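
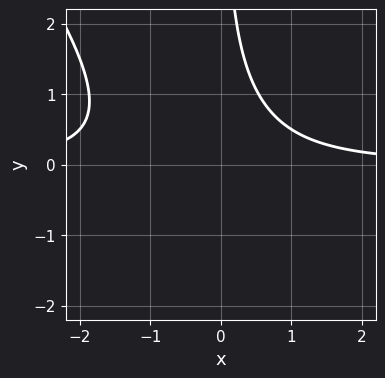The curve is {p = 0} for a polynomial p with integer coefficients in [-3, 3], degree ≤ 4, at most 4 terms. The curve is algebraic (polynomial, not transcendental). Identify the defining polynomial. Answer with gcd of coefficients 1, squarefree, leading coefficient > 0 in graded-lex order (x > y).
3*x^2*y + 2*x*y^2 + 2*x*y - 3

(a) The degree is 3 — no degree-2 curve has this shape.
(b) Reading off the gridlines: the curve avoids every integer x-axis point in the box; no y-intercept at any integer in the box.
(c) The integer polynomial consistent with all of this is the stated p.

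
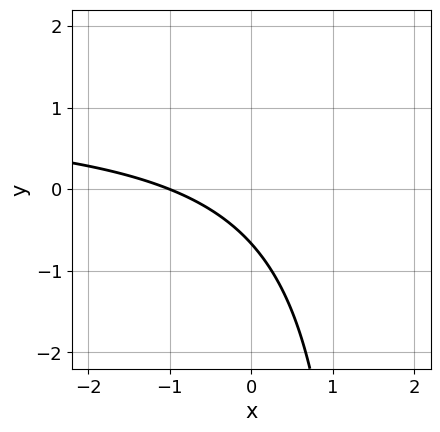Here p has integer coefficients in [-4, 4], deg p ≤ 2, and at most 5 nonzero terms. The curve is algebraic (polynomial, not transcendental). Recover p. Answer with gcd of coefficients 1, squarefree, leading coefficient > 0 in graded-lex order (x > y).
1. The degree is 2 — a generic line meets the curve in up to 2 points.
2. Observable constraints: it meets the x-axis at x = -1 (among the integer gridlines).
3. The integer polynomial consistent with all of this is the stated p.

2*x*y - 2*x - 3*y - 2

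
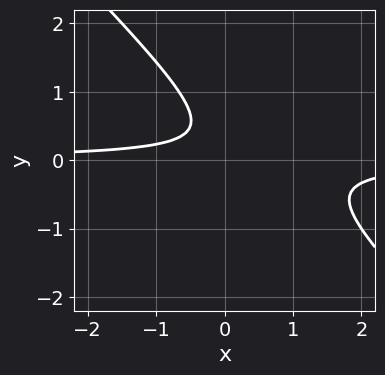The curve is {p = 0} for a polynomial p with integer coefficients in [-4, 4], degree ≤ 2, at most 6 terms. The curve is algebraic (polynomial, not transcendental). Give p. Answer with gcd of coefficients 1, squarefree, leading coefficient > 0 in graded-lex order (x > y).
3*x*y + 3*y^2 - 2*y + 1

1. deg p = 2. A generic line meets the curve in up to 2 points.
2. From the axis intercepts and sections: no x-intercept at any integer in the box; no y-intercept at any integer in the box.
3. Fitting integer coefficients to these (and the overall shape) gives p.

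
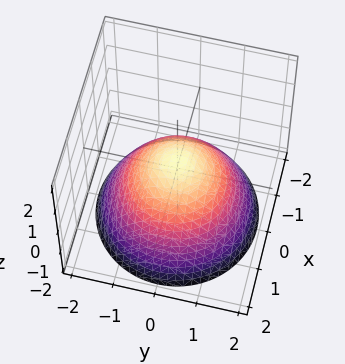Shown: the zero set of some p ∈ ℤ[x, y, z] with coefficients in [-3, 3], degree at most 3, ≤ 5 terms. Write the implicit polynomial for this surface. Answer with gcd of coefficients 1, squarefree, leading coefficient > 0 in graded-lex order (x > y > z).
First, the degree is 2 — no degree-1 surface has this shape.
Then, by symmetry, the z-axis is an axis of rotation, so x and y enter only as x² + y².
Then, observable constraints: a circular section at z = 0 has radius between 0 and 1.
Finally, these observations pin down the coefficients.

2*x^2 + 2*y^2 + 3*z - 1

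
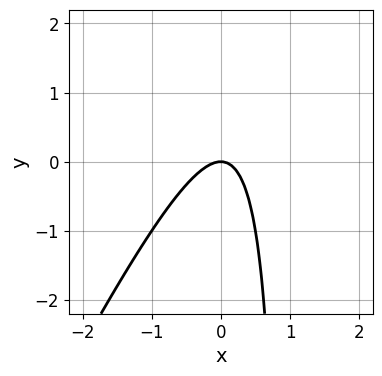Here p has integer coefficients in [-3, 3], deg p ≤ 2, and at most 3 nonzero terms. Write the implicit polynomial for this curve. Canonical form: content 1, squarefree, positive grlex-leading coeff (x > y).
2*x^2 - x*y + y

1. The degree is 2 — no degree-1 curve has this shape.
2. Observable constraints: one y-axis crossing is at y = 0; one x-axis crossing is at x = 0.
3. Together with the visible shape, these determine p as stated.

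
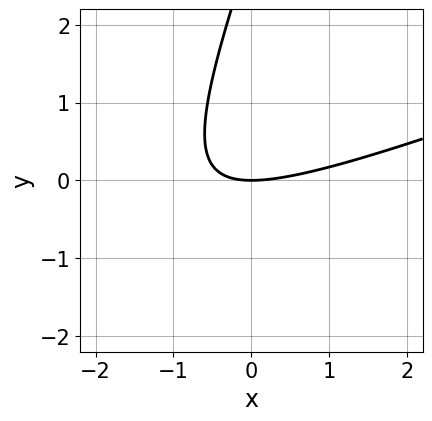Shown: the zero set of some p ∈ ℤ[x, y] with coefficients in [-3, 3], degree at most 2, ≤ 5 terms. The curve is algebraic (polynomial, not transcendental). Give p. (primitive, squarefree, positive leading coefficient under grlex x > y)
x^2 - 3*x*y + y^2 - 3*y

Degree: the shape is more complex than any degree-1 curve, so deg p = 2.
Reading off the gridlines: it meets the x-axis at x = 0 (among the integer gridlines); it meets the y-axis at y = 0 (among the integer gridlines).
The integer polynomial consistent with all of this is the stated p.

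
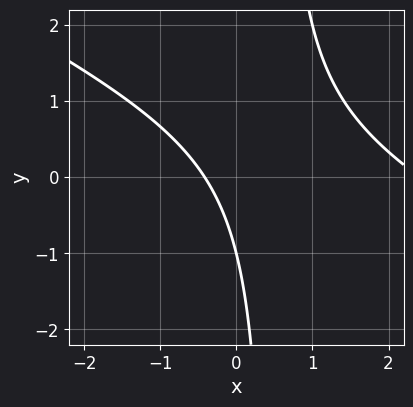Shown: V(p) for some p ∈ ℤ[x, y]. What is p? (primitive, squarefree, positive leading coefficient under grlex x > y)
x^2 + 2*x*y - 2*x - y - 1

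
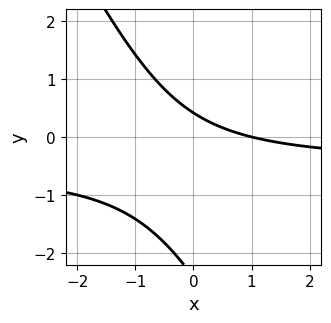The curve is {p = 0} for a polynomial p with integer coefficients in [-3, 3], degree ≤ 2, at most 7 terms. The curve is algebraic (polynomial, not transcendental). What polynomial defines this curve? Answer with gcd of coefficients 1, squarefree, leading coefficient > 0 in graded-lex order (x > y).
1. deg p = 2. No degree-1 curve has this shape.
2. Reading off the gridlines: one x-axis crossing is at x = 1.
3. These observations pin down the coefficients.

2*x*y + y^2 + x + 2*y - 1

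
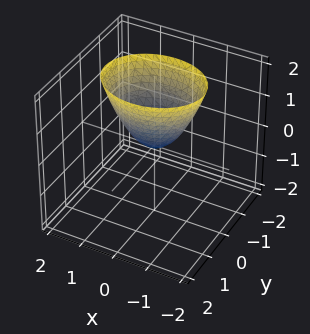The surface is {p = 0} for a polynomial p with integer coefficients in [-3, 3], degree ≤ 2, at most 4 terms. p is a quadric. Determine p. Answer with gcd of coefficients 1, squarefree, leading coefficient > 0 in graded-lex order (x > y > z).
Degree: a single bowl opening along one axis; a quadric, so deg p = 2.
Symmetries: it's symmetric under x → −x, forcing even powers of x; mirror symmetry y ↦ −y ⇒ only even powers of y.
Against the integer gridlines: it meets the z-axis at z = 0 (among the integer gridlines); one x-axis crossing is at x = 0.
Solving for integer coefficients yields p as stated.

2*x^2 + 3*y^2 - 2*z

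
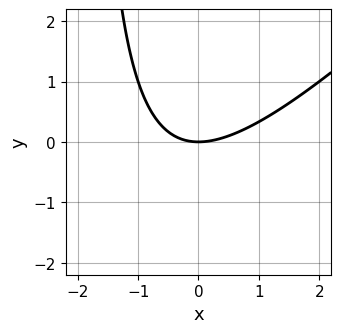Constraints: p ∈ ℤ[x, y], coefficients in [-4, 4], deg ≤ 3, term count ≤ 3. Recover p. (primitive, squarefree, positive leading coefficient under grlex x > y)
x^2 - x*y - 2*y

(a) The degree is 2 — the shape is more complex than any degree-1 curve.
(b) From the axis intercepts and sections: one x-axis crossing is at x = 0; one y-axis crossing is at y = 0.
(c) Putting this together gives p.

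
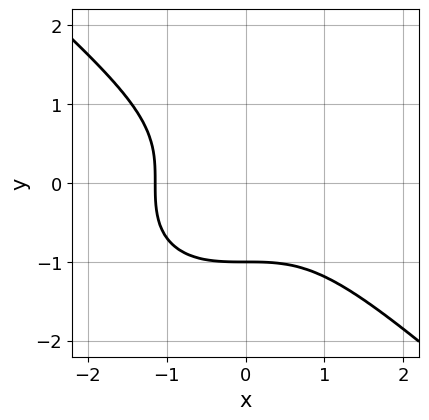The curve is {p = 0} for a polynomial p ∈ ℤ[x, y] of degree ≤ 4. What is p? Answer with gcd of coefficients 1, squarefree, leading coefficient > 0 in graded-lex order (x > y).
2*x^3 + 3*y^3 + 3

1. The degree is 3 — no degree-2 curve has this shape.
2. Checking where it meets the axes: it crosses the y-axis at the gridline y = -1.
3. Putting this together gives p.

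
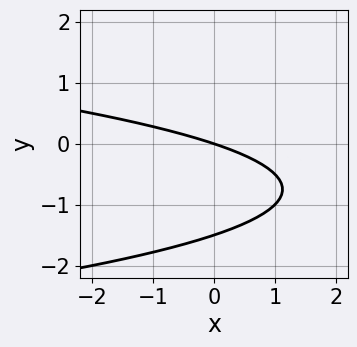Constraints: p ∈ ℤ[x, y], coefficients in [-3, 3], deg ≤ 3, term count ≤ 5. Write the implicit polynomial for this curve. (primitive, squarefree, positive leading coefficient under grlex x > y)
First, degree: a generic line meets the curve in up to 2 points, so deg p = 2.
Next, from the axis intercepts and sections: it crosses the x-axis at the gridline x = 0; it meets the y-axis at y = 0 (among the integer gridlines).
Finally, putting this together gives p.

2*y^2 + x + 3*y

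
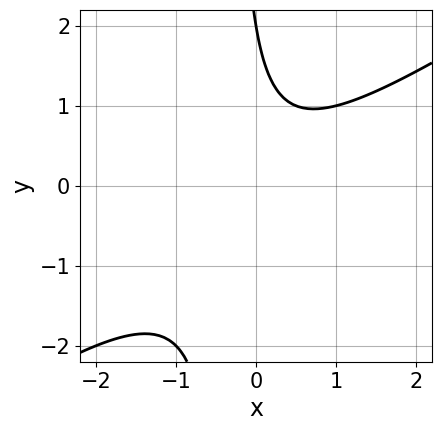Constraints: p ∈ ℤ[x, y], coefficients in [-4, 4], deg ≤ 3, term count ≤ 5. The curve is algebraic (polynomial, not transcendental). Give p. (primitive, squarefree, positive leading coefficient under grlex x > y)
2*x^2 - 3*x*y - y + 2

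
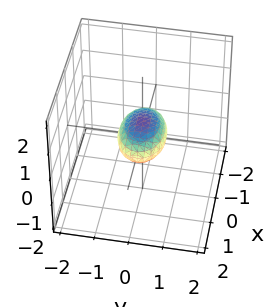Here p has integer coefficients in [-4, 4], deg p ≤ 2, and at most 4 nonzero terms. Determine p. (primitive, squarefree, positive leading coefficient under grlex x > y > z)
1. The degree is 2 — bounded and convex; a quadric.
2. Symmetries: it's symmetric under y → −y, forcing even powers of y; the z ↦ −z reflection is a symmetry, so z appears only in even powers; mirror symmetry x ↦ −x ⇒ only even powers of x.
3. From the axis intercepts and sections: the x-axis gridline crossings are at x ∈ {-1, 1}.
4. Fitting integer coefficients to these (and the overall shape) gives p.

x^2 + 2*y^2 + 3*z^2 - 1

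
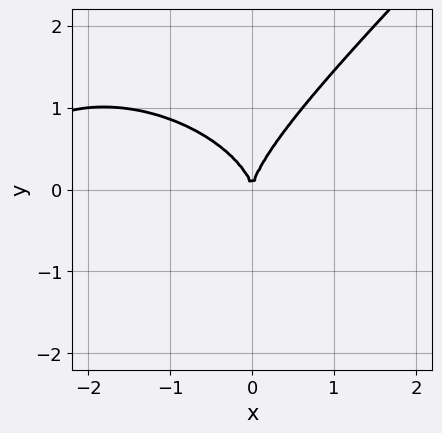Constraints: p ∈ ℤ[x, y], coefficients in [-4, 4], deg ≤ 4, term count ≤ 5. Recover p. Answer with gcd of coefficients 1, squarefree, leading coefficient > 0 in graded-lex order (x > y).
x^3 + x*y^2 - 2*y^3 + 3*x^2

1. Degree: the shape is more complex than any degree-2 curve, so deg p = 3.
2. Observable constraints: it meets the x-axis at x = 0 (among the integer gridlines); it meets the y-axis at y = 0 (among the integer gridlines).
3. Assembling these constraints gives the stated polynomial.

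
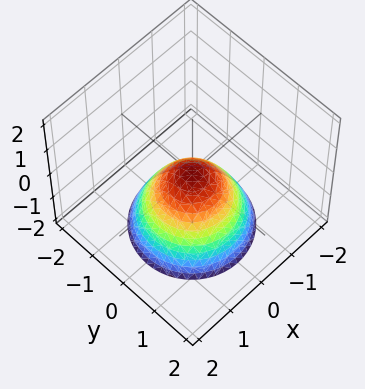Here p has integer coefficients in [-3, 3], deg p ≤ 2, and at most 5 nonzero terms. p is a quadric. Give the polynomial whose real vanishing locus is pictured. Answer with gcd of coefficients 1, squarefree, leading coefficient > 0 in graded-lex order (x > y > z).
x^2 + y^2 + z

The degree is 2 — a paraboloid; a quadric.
By symmetry, the z-axis is an axis of rotation, so x and y enter only as x² + y².
Reading off the gridlines: one y-axis crossing is at y = 0; a circular section at z = -2 has radius between 1 and 2.
Solving for integer coefficients yields p as stated.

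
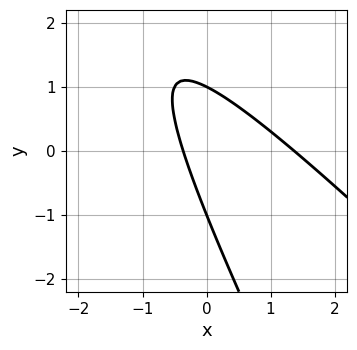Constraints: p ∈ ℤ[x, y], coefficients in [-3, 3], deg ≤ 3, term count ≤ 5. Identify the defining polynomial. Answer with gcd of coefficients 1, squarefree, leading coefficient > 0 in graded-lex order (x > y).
2*x^2 + 3*x*y + y^2 - 2*x - 1

deg p = 2. No degree-1 curve has this shape.
Against the integer gridlines: the y-axis gridline crossings are at y ∈ {-1, 1}.
Together with the visible shape, these determine p as stated.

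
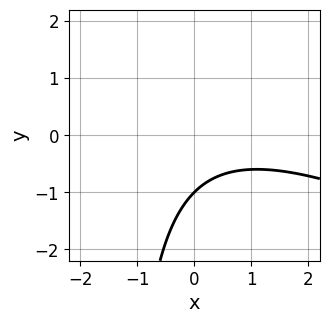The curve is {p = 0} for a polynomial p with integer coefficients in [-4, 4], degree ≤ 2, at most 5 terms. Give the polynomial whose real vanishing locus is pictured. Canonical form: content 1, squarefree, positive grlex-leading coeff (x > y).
x^2 + 2*x*y - x + 3*y + 3

Degree: no degree-1 curve has this shape, so deg p = 2.
From the axis intercepts and sections: it crosses the y-axis at the gridline y = -1; the curve avoids every integer x-axis point in the box.
Assembling these constraints gives the stated polynomial.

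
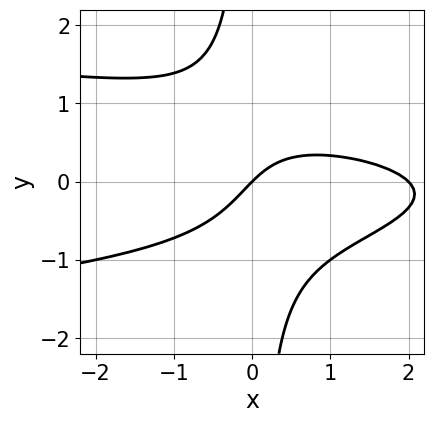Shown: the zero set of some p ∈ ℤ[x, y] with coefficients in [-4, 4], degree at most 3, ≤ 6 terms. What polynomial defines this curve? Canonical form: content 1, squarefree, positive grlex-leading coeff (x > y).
3*x*y^2 + x^2 - 2*x + 2*y

(a) The degree is 3 — the shape is more complex than any degree-2 curve.
(b) From the visible intercepts: one y-axis crossing is at y = 0; among the integer gridlines, it crosses the x-axis at x ∈ {0, 2}.
(c) Fitting integer coefficients to these (and the overall shape) gives p.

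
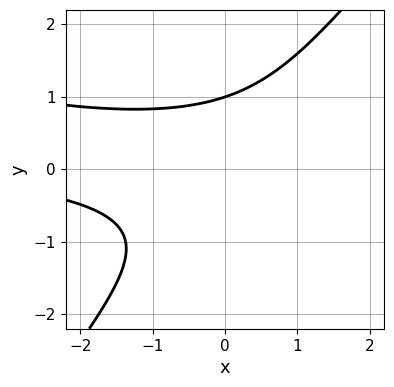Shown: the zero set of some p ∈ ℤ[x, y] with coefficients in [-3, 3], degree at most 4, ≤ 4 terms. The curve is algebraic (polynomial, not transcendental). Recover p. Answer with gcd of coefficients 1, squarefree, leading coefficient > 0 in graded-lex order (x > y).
x^2*y + 3*x*y^2 - 3*y^3 + 3

First, deg p = 3. The shape is more complex than any degree-2 curve.
Then, from the visible intercepts: it crosses the y-axis at the gridline y = 1; it misses every integer gridline on the x-axis.
Finally, these observations pin down the coefficients.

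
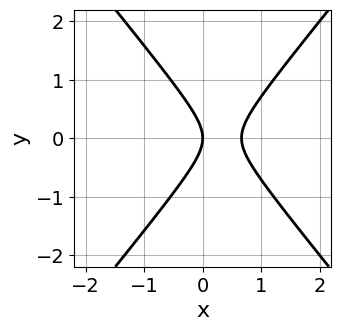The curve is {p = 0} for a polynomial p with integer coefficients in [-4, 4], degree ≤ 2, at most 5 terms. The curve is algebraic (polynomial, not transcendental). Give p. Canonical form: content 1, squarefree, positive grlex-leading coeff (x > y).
3*x^2 - 2*y^2 - 2*x

1. deg p = 2. The shape is more complex than any degree-1 curve.
2. Symmetries: it's symmetric under y → −y, forcing even powers of y.
3. Reading off the gridlines: it meets the x-axis at x = 0 (among the integer gridlines); it meets the y-axis at y = 0 (among the integer gridlines).
4. Fitting integer coefficients to these (and the overall shape) gives p.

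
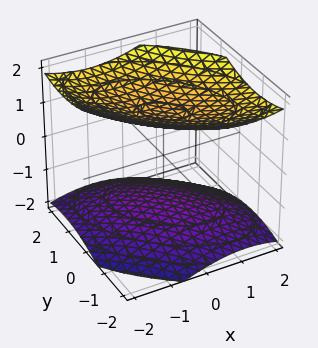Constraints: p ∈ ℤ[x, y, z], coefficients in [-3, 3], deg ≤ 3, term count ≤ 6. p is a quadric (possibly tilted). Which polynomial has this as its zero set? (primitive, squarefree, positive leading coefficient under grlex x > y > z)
x^2 + x*y + y^2 - 2*z^2 + 3

(a) There are 2 components.
(b) deg p = 2.
(c) From the axis intercepts and sections: the surface avoids every integer y-axis point in the box; it misses every integer gridline on the x-axis.
(d) These observations pin down the coefficients.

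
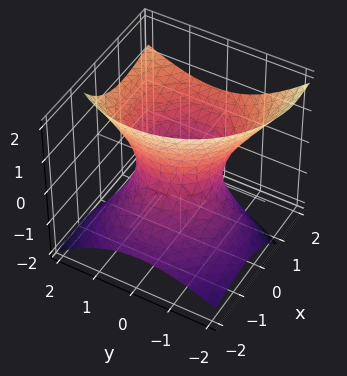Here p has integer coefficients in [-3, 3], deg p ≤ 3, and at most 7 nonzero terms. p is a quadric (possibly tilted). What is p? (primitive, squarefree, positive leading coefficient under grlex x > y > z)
First, deg p = 2. No degree-1 surface has this shape.
Next, from the visible intercepts: it misses every integer gridline on the z-axis; among the integer gridlines, it crosses the y-axis at y ∈ {-1, 1}.
Finally, fitting integer coefficients to these (and the overall shape) gives p. Check: (-1, 0, 0) on the x-axis lies on the surface, and p(-1, 0, 0) = 0. ✓

2*x^2 - 3*x*z + 2*y^2 - y*z - 2*z^2 - 2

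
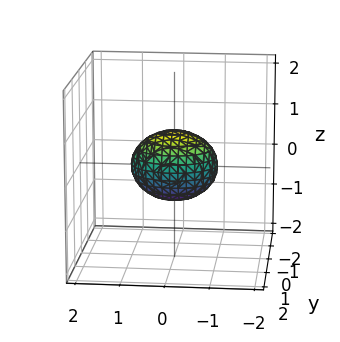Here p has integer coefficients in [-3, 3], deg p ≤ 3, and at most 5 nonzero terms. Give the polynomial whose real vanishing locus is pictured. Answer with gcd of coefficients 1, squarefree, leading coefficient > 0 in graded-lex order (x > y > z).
2*x^2 + 3*y^2 + 3*z^2 - 2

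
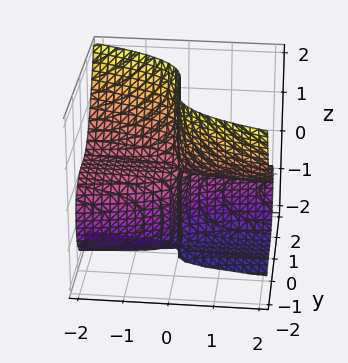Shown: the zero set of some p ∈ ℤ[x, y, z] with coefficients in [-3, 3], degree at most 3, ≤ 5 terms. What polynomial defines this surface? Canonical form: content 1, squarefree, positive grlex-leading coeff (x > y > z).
deg p = 3. A generic line meets the surface in up to 3 points.
Reading off the gridlines: it meets the y-axis at y = 0 (among the integer gridlines); the visible x-axis segment lies entirely on the surface; the visible z-axis segment lies entirely on the surface.
Putting this together gives p.

x*z^2 + 2*y^3 + 2*x*z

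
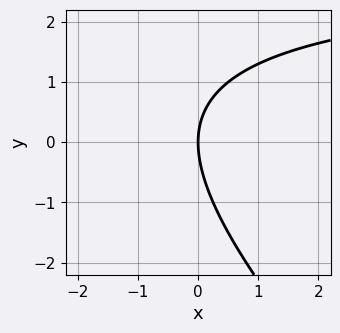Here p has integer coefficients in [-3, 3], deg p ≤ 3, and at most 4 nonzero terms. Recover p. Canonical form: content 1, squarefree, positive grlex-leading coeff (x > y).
x*y + y^2 - 3*x

First, degree: a generic line meets the curve in up to 2 points, so deg p = 2.
Then, from the axis intercepts and sections: it crosses the y-axis at the gridline y = 0; one x-axis crossing is at x = 0.
Finally, putting this together gives p.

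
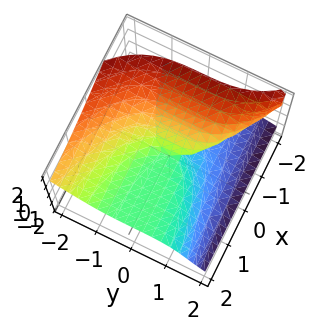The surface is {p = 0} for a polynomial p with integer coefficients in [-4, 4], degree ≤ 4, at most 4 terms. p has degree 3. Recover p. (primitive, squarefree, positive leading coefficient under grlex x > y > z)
2*x*z^2 + y^3 + 3*z^3 + 3*x*z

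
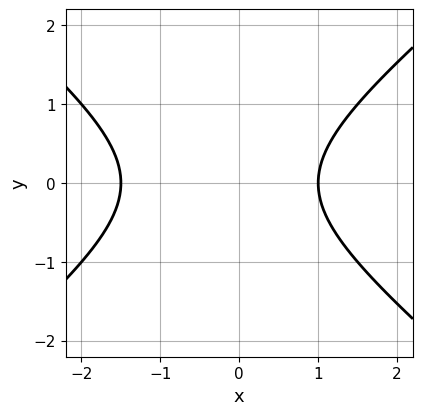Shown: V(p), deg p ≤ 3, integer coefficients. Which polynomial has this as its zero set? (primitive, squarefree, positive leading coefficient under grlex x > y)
2*x^2 - 3*y^2 + x - 3

1. Degree: the shape is more complex than any degree-1 curve, so deg p = 2.
2. Symmetries: mirror symmetry y ↦ −y ⇒ only even powers of y.
3. Against the integer gridlines: it meets the x-axis at x = 1 (among the integer gridlines); no y-intercept at any integer in the box.
4. Together with the visible shape, these determine p as stated.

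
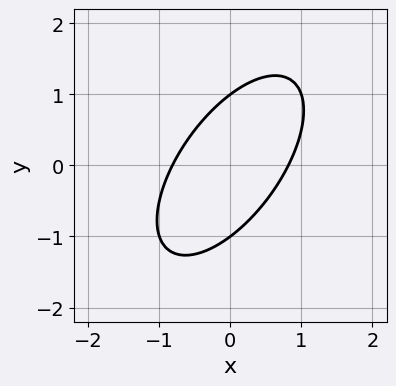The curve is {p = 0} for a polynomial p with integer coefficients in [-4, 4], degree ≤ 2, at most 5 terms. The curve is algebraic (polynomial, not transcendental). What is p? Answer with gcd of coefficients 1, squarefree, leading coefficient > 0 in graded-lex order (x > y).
3*x^2 - 3*x*y + 2*y^2 - 2

The degree is 2 — no degree-1 curve has this shape.
From the axis intercepts and sections: among the integer gridlines, it crosses the y-axis at y ∈ {-1, 1}.
Solving for integer coefficients yields p as stated.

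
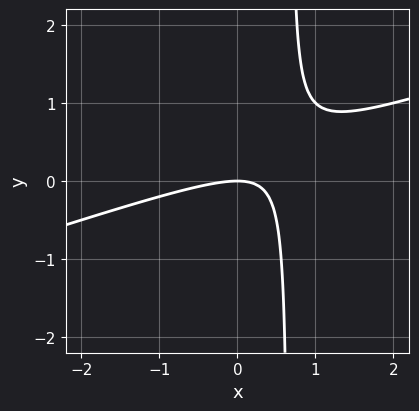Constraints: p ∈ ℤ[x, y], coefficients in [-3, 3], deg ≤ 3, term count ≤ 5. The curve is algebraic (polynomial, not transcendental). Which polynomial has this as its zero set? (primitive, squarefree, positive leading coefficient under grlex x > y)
(a) deg p = 2. A generic line meets the curve in up to 2 points.
(b) Checking where it meets the axes: it crosses the x-axis at the gridline x = 0; one y-axis crossing is at y = 0.
(c) Matching integer coefficients to the picture gives p.

x^2 - 3*x*y + 2*y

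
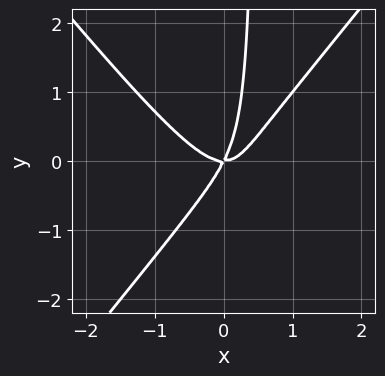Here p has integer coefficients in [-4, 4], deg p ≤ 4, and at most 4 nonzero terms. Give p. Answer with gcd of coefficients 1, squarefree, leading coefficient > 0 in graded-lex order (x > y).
3*x^3 - 2*x*y^2 - 2*x*y + y^2

1. Degree: a generic line meets the curve in up to 3 points, so deg p = 3.
2. From the visible intercepts: one x-axis crossing is at x = 0; it crosses the y-axis at the gridline y = 0.
3. The integer polynomial consistent with all of this is the stated p.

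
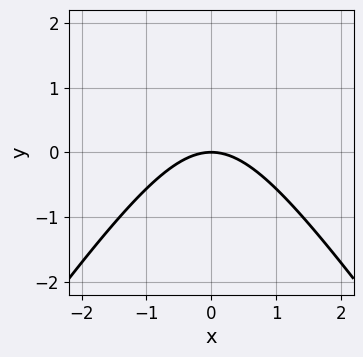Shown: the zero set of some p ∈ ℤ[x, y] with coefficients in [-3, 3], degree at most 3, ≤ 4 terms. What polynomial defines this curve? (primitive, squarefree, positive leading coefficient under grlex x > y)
2*x^2 - y^2 + 3*y

(a) The degree is 2 — no degree-1 curve has this shape.
(b) Symmetries: mirror symmetry x ↦ −x ⇒ only even powers of x.
(c) Observable constraints: it meets the x-axis at x = 0 (among the integer gridlines); one y-axis crossing is at y = 0.
(d) The integer polynomial consistent with all of this is the stated p.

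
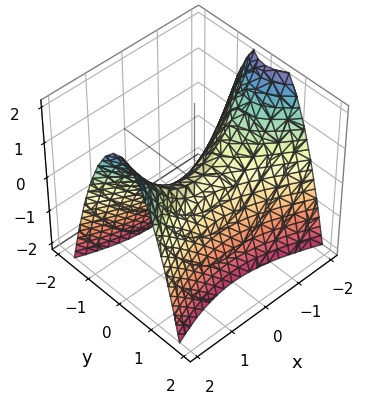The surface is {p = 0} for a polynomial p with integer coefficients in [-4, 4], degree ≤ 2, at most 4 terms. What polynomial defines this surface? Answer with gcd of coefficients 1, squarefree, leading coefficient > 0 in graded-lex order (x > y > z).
The degree is 2 — a hyperbolic paraboloid; a quadric.
Symmetries: the x ↦ −x reflection is a symmetry, so x appears only in even powers; it's symmetric under y → −y, forcing even powers of y.
Checking where it meets the axes: one x-axis crossing is at x = 0; it crosses the y-axis at the gridline y = 0; it crosses the z-axis at the gridline z = 0.
Matching integer coefficients to the picture gives p.

x^2 - 3*y^2 - 2*z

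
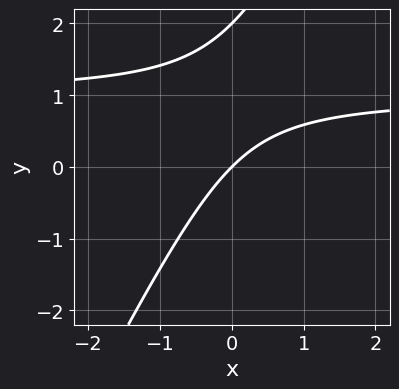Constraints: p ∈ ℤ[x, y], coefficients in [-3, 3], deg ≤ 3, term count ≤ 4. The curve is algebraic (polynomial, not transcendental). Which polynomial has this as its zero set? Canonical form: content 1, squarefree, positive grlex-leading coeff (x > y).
(a) deg p = 2. A generic line meets the curve in up to 2 points.
(b) From the visible intercepts: it meets the x-axis at x = 0 (among the integer gridlines); the y-axis gridline crossings are at y ∈ {0, 2}.
(c) Assembling these constraints gives the stated polynomial.

2*x*y - y^2 - 2*x + 2*y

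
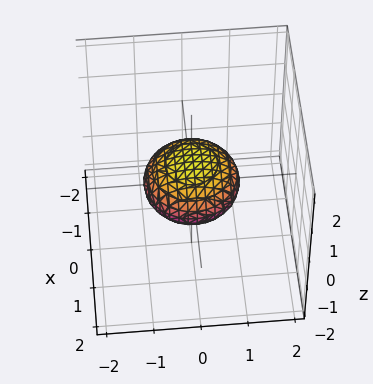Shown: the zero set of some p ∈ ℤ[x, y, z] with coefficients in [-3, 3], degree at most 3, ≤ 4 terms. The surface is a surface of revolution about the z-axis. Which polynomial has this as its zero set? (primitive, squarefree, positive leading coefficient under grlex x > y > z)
(a) deg p = 2. The shape is more complex than any degree-1 surface.
(b) Symmetry: the z-axis is an axis of rotation, so x and y enter only as x² + y².
(c) Reading off the gridlines: the y-axis gridline crossings are at y ∈ {-1, 1}; a circular section at z = 0 has radius exactly 1; among the integer gridlines, it crosses the x-axis at x ∈ {-1, 1}.
(d) Solving for integer coefficients yields p as stated.

x^2 + y^2 + 2*z^2 - 1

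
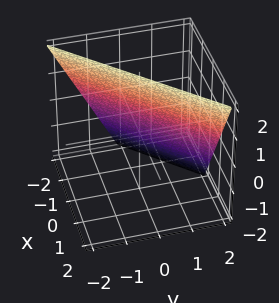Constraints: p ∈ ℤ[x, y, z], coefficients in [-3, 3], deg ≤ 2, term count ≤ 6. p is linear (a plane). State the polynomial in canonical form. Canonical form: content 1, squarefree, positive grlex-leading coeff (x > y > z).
2*x - 2*y - z + 2

1. deg p = 1. The surface is flat (a plane).
2. Checking where it meets the axes: it crosses the y-axis at the gridline y = 1; it meets the x-axis at x = -1 (among the integer gridlines).
3. Matching integer coefficients to the picture gives p. Check: (0, 0, 2) on the z-axis lies on the surface, and p(0, 0, 2) = 0. ✓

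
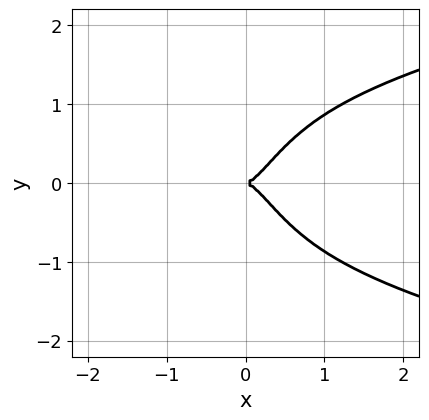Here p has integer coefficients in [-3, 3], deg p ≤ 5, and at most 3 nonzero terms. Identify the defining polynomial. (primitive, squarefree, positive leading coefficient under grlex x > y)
3*x^2*y^2 - 3*x^3 + y^2

The degree is 4 — a generic line meets the curve in up to 4 points.
Symmetries: mirror symmetry y ↦ −y ⇒ only even powers of y.
From the axis intercepts and sections: it crosses the x-axis at the gridline x = 0; it meets the y-axis at y = 0 (among the integer gridlines).
Matching integer coefficients to the picture gives p.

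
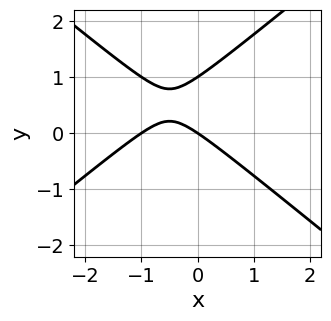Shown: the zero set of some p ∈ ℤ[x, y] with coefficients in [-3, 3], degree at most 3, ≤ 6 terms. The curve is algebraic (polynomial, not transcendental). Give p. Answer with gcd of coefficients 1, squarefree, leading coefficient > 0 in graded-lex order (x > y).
2*x^2 - 3*y^2 + 2*x + 3*y

The degree is 2 — the shape is more complex than any degree-1 curve.
Observable constraints: among the integer gridlines, it crosses the y-axis at y ∈ {0, 1}; among the integer gridlines, it crosses the x-axis at x ∈ {-1, 0}.
Together with the visible shape, these determine p as stated.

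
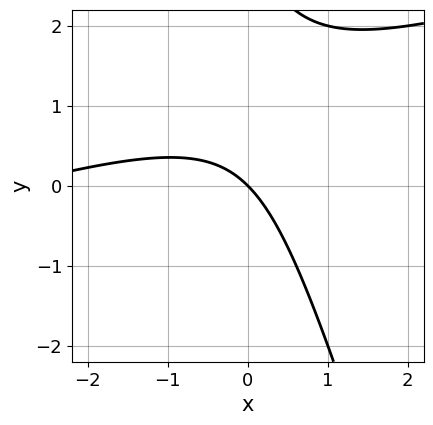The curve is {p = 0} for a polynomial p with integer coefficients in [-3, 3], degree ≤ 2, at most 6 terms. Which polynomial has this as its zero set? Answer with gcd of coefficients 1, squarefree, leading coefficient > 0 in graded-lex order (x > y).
x^2 - 3*x*y - y^2 + 3*x + 3*y

(a) Degree: the shape is more complex than any degree-1 curve, so deg p = 2.
(b) Reading off the gridlines: it meets the y-axis at y = 0 (among the integer gridlines); it meets the x-axis at x = 0 (among the integer gridlines).
(c) The integer polynomial consistent with all of this is the stated p.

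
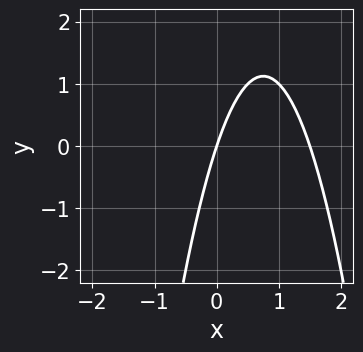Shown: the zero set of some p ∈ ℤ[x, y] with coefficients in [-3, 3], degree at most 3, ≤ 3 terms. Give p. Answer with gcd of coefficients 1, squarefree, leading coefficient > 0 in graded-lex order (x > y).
2*x^2 - 3*x + y

(a) The degree is 2 — a generic line meets the curve in up to 2 points.
(b) Checking where it meets the axes: it crosses the x-axis at the gridline x = 0; it meets the y-axis at y = 0 (among the integer gridlines).
(c) Fitting integer coefficients to these (and the overall shape) gives p.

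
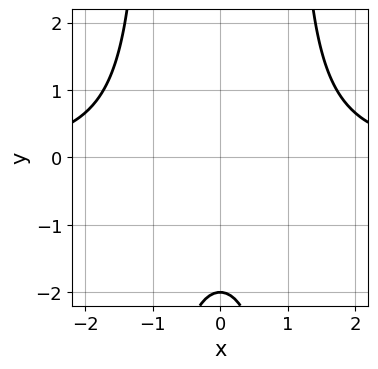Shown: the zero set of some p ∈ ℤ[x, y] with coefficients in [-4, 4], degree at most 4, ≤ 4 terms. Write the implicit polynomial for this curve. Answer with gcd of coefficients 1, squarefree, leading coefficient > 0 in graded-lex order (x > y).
x^2*y - y - 2

The degree is 3 — no degree-2 curve has this shape.
Symmetries: mirror symmetry x ↦ −x ⇒ only even powers of x.
Against the integer gridlines: it misses every integer gridline on the x-axis; it meets the y-axis at y = -2 (among the integer gridlines).
Fitting integer coefficients to these (and the overall shape) gives p.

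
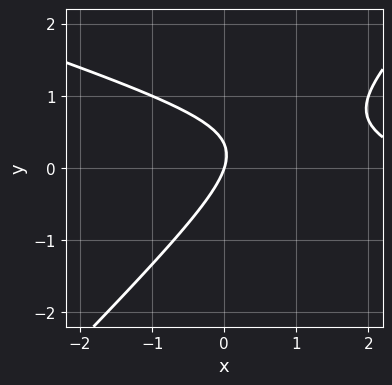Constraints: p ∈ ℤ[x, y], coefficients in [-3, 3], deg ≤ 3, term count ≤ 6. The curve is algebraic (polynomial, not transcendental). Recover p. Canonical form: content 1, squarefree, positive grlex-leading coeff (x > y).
The degree is 2 — the shape is more complex than any degree-1 curve.
Checking where it meets the axes: one x-axis crossing is at x = 0; it meets the y-axis at y = 0 (among the integer gridlines).
Assembling these constraints gives the stated polynomial.

x^2 + 2*x*y - 3*y^2 - 3*x + y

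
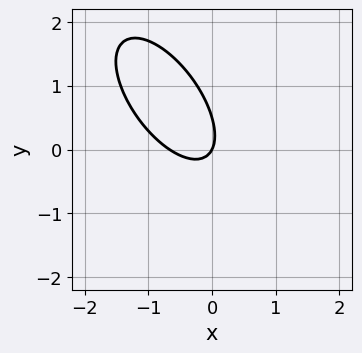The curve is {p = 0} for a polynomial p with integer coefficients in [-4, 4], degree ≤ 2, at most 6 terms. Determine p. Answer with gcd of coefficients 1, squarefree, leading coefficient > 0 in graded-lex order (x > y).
3*x^2 + 3*x*y + 2*y^2 + 2*x - y

deg p = 2.
From the visible intercepts: it crosses the y-axis at the gridline y = 0; it crosses the x-axis at the gridline x = 0.
Together with the visible shape, these determine p as stated.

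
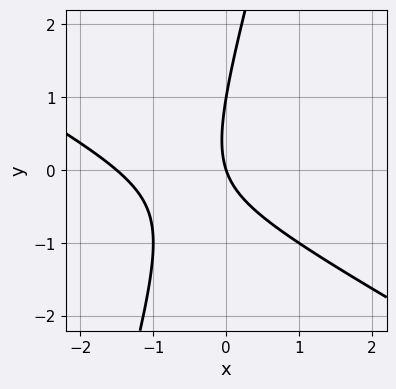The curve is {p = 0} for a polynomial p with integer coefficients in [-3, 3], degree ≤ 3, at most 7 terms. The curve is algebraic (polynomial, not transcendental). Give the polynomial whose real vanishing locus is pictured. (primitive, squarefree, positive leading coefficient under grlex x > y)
2*x^2 + 3*x*y - y^2 + 3*x + y

First, deg p = 2. A generic line meets the curve in up to 2 points.
Then, reading off the gridlines: among the integer gridlines, it crosses the y-axis at y ∈ {0, 1}; one x-axis crossing is at x = 0.
Finally, the integer polynomial consistent with all of this is the stated p.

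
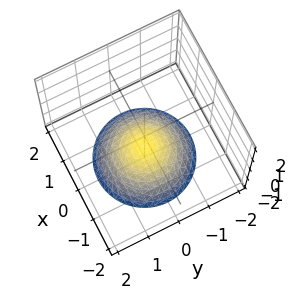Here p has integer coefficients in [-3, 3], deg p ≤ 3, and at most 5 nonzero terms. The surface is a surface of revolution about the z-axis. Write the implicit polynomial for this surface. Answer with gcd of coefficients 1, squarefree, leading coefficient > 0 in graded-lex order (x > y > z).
(a) Degree: a generic line meets the surface in up to 2 points, so deg p = 2.
(b) By symmetry, every cross-section ⟂ z is a circle, so x, y appear only via x² + y².
(c) From the visible intercepts: a circular section at z = -2 has radius between 1 and 2; it meets the z-axis at z = -1 (among the integer gridlines); no y-intercept at any integer in the box; the surface avoids every integer x-axis point in the box.
(d) Matching integer coefficients to the picture gives p.

x^2 + y^2 + 2*z + 2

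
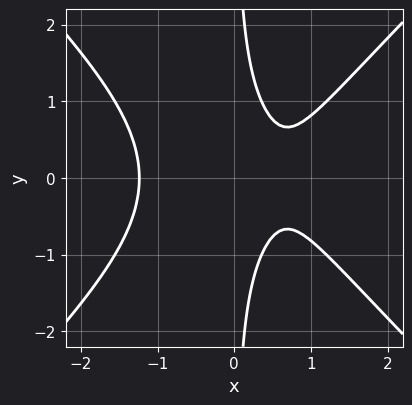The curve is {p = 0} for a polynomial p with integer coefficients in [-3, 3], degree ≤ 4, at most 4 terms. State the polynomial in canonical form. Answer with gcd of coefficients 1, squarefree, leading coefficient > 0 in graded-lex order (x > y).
3*x^3 - 3*x*y^2 - 3*x + 2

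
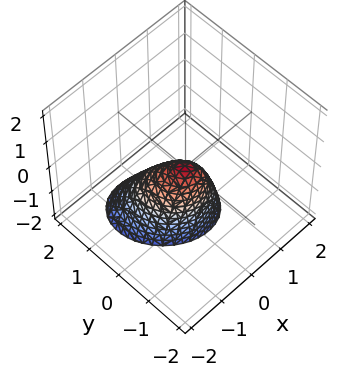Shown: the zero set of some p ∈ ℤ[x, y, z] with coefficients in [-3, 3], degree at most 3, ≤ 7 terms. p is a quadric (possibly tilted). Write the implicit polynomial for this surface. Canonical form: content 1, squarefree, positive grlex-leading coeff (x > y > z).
(a) The degree is 2 — a generic line meets the surface in up to 2 points.
(b) Checking where it meets the axes: it meets the x-axis at x = 0 (among the integer gridlines); it crosses the z-axis at the gridline z = 0.
(c) These observations pin down the coefficients.

2*x^2 + x*y + 2*y^2 + y*z + z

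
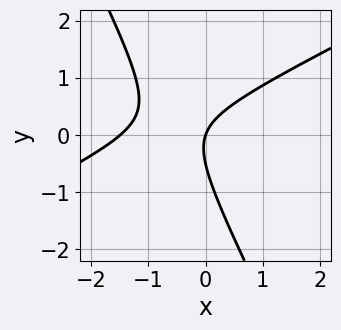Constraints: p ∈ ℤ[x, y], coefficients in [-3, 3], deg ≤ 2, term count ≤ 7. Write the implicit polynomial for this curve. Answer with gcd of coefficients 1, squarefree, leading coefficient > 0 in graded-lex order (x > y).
1. deg p = 2.
2. Reading off the gridlines: it crosses the x-axis at the gridline x = 0; one y-axis crossing is at y = 0.
3. Solving for integer coefficients yields p as stated.

2*x^2 - 3*x*y - 2*y^2 + 3*x - y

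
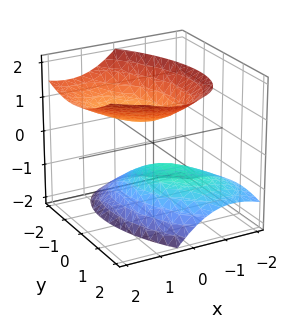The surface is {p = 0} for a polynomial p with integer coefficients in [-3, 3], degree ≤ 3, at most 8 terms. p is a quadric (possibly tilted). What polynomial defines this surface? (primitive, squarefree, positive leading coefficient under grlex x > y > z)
3*x^2 + 2*x*y - 3*x*z + 2*y^2 - 3*z^2 + 2

First, I count 2 distinct pieces. They look like related sheets of one shape, so recover p as a whole.
Next, the degree is 2 — a generic line meets the surface in up to 2 points.
Then, against the integer gridlines: the surface avoids every integer x-axis point in the box; no y-intercept at any integer in the box.
Finally, the integer polynomial consistent with all of this is the stated p.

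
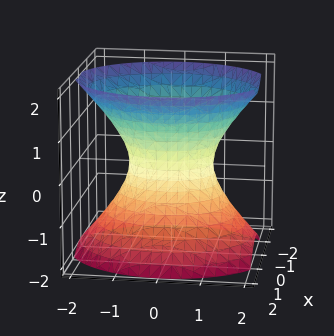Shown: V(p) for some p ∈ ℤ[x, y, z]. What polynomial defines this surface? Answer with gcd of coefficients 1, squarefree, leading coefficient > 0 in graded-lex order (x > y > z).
3*x^2 + 2*y^2 - 2*z^2 - 2

First, degree: an hourglass — one-sheet hyperboloid; a quadric, so deg p = 2.
Next, symmetries: it's symmetric under y → −y, forcing even powers of y; mirror symmetry z ↦ −z ⇒ only even powers of z; the x ↦ −x reflection is a symmetry, so x appears only in even powers.
Next, from the axis intercepts and sections: the surface avoids every integer z-axis point in the box; the y-axis gridline crossings are at y ∈ {-1, 1}.
Finally, fitting integer coefficients to these (and the overall shape) gives p.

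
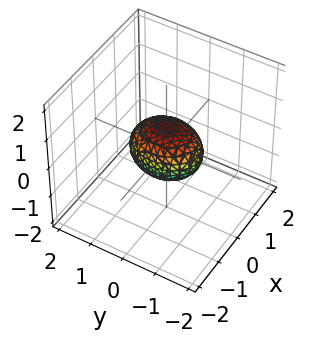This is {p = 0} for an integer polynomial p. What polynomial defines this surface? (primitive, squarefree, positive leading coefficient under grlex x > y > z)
deg p = 2. Bounded and convex; a quadric.
Symmetries: mirror symmetry x ↦ −x ⇒ only even powers of x; mirror symmetry y ↦ −y ⇒ only even powers of y; mirror symmetry z ↦ −z ⇒ only even powers of z.
From the axis intercepts and sections: the y-axis gridline crossings are at y ∈ {-1, 1}.
Assembling these constraints gives the stated polynomial.

3*x^2 + 2*y^2 + 3*z^2 - 2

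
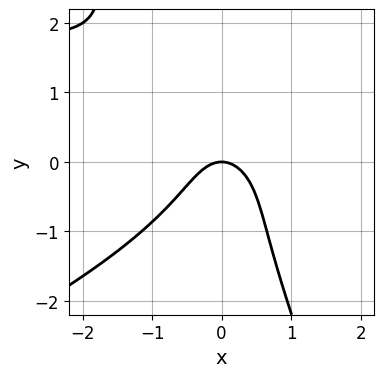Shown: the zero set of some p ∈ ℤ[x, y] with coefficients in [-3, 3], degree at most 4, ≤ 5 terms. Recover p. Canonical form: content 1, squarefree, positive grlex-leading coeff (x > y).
deg p = 3. No degree-2 curve has this shape.
Against the integer gridlines: it meets the y-axis at y = 0 (among the integer gridlines); it meets the x-axis at x = 0 (among the integer gridlines).
The integer polynomial consistent with all of this is the stated p.

x^2*y - 2*x*y^2 - y^3 - 3*x^2 - 2*y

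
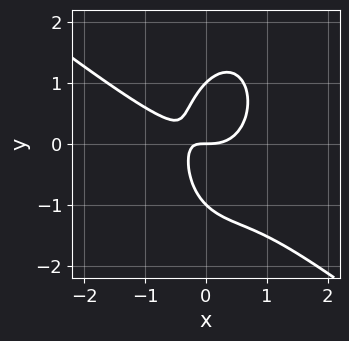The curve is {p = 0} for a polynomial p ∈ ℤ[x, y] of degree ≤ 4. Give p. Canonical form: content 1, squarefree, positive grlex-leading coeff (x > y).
Degree: the shape is more complex than any degree-2 curve, so deg p = 3.
From the visible intercepts: the y-axis gridline crossings are at y ∈ {-1, 0, 1}; it crosses the x-axis at the gridline x = 0.
Solving for integer coefficients yields p as stated.

2*x^3 + 2*x^2*y + y^3 - 2*x*y - y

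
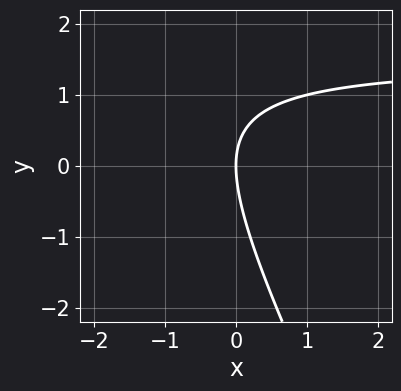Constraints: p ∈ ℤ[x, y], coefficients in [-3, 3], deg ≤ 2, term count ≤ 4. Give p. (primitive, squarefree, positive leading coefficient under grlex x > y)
2*x*y + y^2 - 3*x

1. deg p = 2. The shape is more complex than any degree-1 curve.
2. Reading off the gridlines: it crosses the y-axis at the gridline y = 0; it crosses the x-axis at the gridline x = 0.
3. Putting this together gives p.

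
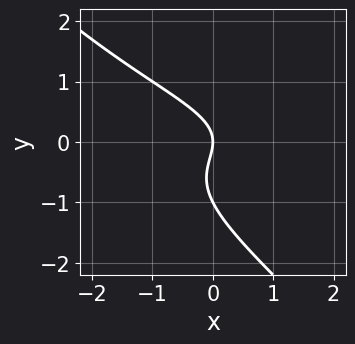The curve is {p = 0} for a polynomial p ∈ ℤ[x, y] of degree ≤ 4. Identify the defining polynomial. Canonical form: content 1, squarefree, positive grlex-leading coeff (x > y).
x*y^2 + y^3 + y^2 + x

(a) Degree: the shape is more complex than any degree-2 curve, so deg p = 3.
(b) Checking where it meets the axes: it crosses the x-axis at the gridline x = 0; among the integer gridlines, it crosses the y-axis at y ∈ {-1, 0}.
(c) Solving for integer coefficients yields p as stated.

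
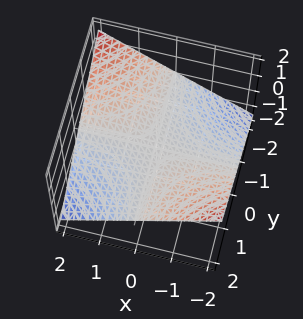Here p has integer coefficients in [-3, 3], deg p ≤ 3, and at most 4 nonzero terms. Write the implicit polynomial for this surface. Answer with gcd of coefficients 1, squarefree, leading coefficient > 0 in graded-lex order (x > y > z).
1. deg p = 2.
2. Checking where it meets the axes: one z-axis crossing is at z = 0; every point of the x-axis in the box is on the surface; the visible y-axis segment lies entirely on the surface.
3. Together with the visible shape, these determine p as stated.

x*y + 3*z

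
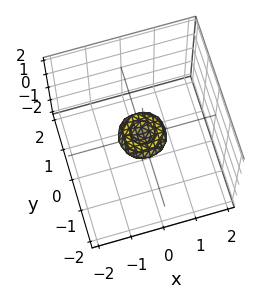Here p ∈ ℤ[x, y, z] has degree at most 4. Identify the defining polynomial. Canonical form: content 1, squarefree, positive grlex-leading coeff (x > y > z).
(a) The degree is 4 — no degree-3 surface has this shape.
(b) Symmetry: the surface is invariant under rotation about z: p = q(x² + y², z).
(c) Against the integer gridlines: one y-axis crossing is at y = 0; one z-axis crossing is at z = 0.
(d) Matching integer coefficients to the picture gives p.

2*x^4 + 4*x^2*y^2 + 2*y^4 - x^2 - y^2 + 2*z^2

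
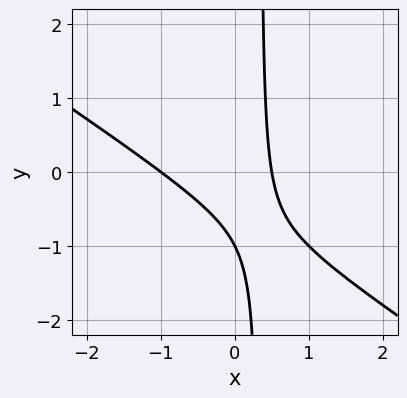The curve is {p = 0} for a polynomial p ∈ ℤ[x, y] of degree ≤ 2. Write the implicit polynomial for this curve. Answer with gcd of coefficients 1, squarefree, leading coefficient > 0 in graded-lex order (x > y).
(a) The degree is 2 — a generic line meets the curve in up to 2 points.
(b) Against the integer gridlines: one y-axis crossing is at y = -1; it meets the x-axis at x = -1 (among the integer gridlines).
(c) These observations pin down the coefficients.

2*x^2 + 3*x*y + x - y - 1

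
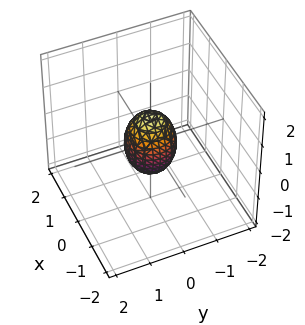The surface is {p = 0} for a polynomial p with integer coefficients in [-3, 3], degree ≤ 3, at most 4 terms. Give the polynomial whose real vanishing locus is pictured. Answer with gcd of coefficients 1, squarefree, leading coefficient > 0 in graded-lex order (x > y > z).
2*x^2 + 2*y^2 + z^2 - 1

1. The degree is 2 — a closed, bounded, convex surface; a quadric.
2. Symmetries: the z ↦ −z reflection is a symmetry, so z appears only in even powers; rotational symmetry about the z-axis ⇒ p depends on x, y only through x² + y².
3. Observable constraints: a circular section at z = 0 has radius between 0 and 1; among the integer gridlines, it crosses the z-axis at z ∈ {-1, 1}.
4. Solving for integer coefficients yields p as stated.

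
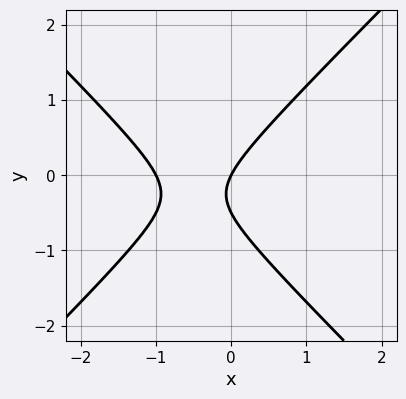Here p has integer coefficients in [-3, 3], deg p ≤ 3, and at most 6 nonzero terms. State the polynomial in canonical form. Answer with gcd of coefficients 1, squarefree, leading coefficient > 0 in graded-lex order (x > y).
First, degree: the shape is more complex than any degree-1 curve, so deg p = 2.
Next, checking where it meets the axes: one y-axis crossing is at y = 0; the x-axis gridline crossings are at x ∈ {-1, 0}.
Finally, assembling these constraints gives the stated polynomial.

2*x^2 - 2*y^2 + 2*x - y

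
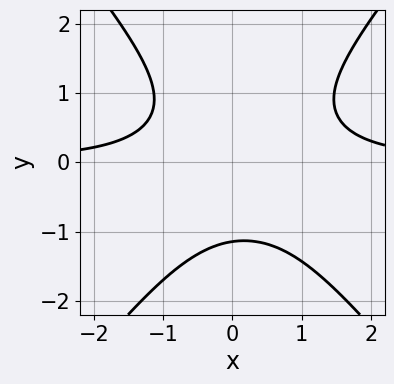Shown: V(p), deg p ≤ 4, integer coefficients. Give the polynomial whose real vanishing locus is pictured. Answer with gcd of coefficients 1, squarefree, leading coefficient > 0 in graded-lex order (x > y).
(a) deg p = 3.
(b) Against the integer gridlines: it misses every integer gridline on the x-axis.
(c) Together with the visible shape, these determine p as stated.

3*x^2*y - 2*y^3 - x*y - 3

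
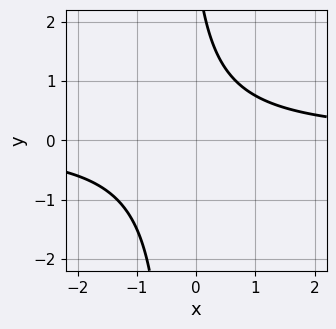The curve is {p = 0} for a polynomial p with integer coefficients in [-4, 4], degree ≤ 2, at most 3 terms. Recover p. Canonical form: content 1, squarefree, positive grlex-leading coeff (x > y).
3*x*y + y - 3

(a) deg p = 2. The shape is more complex than any degree-1 curve.
(b) Checking where it meets the axes: it misses every integer gridline on the x-axis; the curve avoids every integer y-axis point in the box.
(c) The integer polynomial consistent with all of this is the stated p.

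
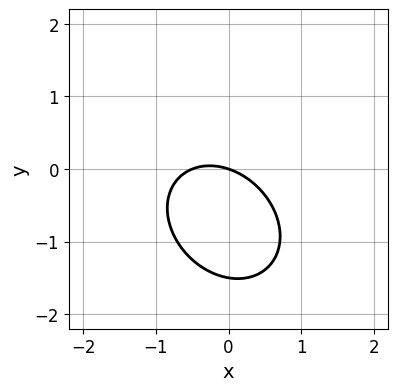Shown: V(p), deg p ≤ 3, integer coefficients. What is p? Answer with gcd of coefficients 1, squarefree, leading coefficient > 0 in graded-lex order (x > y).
2*x^2 + x*y + 2*y^2 + x + 3*y

(a) The degree is 2 — no degree-1 curve has this shape.
(b) Reading off the gridlines: it crosses the x-axis at the gridline x = 0; it meets the y-axis at y = 0 (among the integer gridlines).
(c) Assembling these constraints gives the stated polynomial.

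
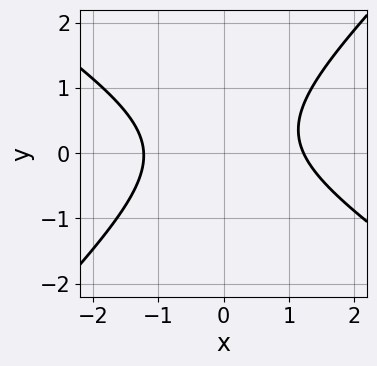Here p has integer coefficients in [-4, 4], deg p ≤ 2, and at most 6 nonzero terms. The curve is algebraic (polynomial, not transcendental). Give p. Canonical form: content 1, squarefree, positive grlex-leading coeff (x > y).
(a) The degree is 2 — no degree-1 curve has this shape.
(b) Checking where it meets the axes: the curve avoids every integer y-axis point in the box.
(c) Solving for integer coefficients yields p as stated.

2*x^2 + x*y - 3*y^2 + y - 3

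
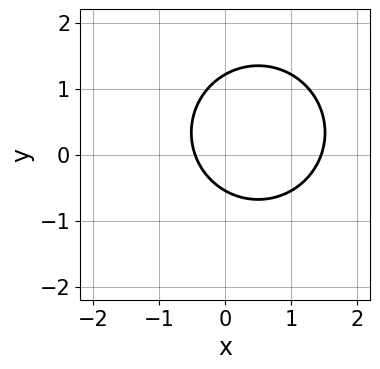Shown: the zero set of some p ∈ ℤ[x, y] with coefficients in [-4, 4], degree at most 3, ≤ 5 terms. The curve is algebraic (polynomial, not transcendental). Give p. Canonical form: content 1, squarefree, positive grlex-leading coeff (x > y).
(a) Degree: no degree-1 curve has this shape, so deg p = 2.
(b) Putting this together gives p.

3*x^2 + 3*y^2 - 3*x - 2*y - 2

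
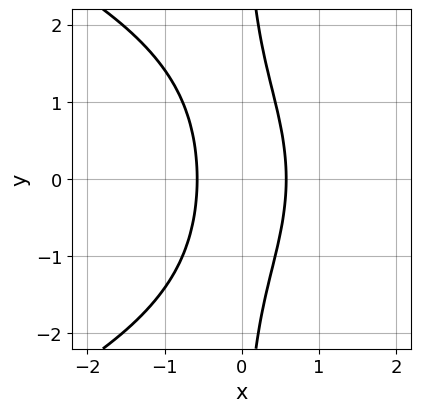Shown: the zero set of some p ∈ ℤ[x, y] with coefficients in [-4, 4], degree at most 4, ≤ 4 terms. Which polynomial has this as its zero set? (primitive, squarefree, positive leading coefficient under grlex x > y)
x*y^2 + 3*x^2 - 1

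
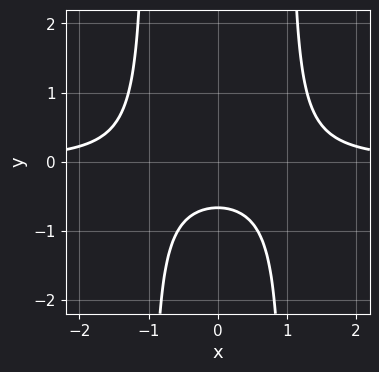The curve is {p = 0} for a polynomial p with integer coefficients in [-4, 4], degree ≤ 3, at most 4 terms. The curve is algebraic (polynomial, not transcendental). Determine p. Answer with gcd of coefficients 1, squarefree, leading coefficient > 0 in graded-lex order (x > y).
First, deg p = 3. A generic line meets the curve in up to 3 points.
Then, symmetries: it's symmetric under x → −x, forcing even powers of x.
Next, observable constraints: it misses every integer gridline on the x-axis.
Finally, these observations pin down the coefficients.

3*x^2*y - 3*y - 2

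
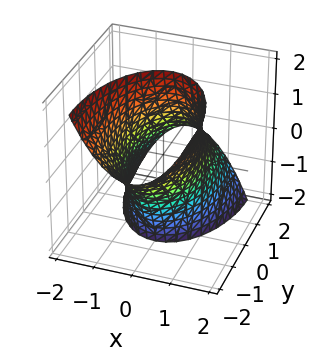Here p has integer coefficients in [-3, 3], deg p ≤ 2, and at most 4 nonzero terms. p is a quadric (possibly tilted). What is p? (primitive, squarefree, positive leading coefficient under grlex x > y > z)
3*x^2 + y^2 + 2*y*z - 3

deg p = 2. The shape is more complex than any degree-1 surface.
From the visible intercepts: among the integer gridlines, it crosses the x-axis at x ∈ {-1, 1}; the surface avoids every integer z-axis point in the box.
These observations pin down the coefficients.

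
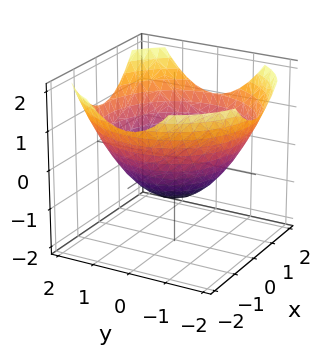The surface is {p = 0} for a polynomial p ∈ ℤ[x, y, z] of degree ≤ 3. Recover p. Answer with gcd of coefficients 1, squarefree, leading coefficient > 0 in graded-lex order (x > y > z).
x^2 + y^2 - 2*z - 2

The degree is 2 — no degree-1 surface has this shape.
By symmetry, the z-axis is an axis of rotation, so x and y enter only as x² + y².
Reading off the gridlines: a circular section at z = 0 has radius between 1 and 2; it meets the z-axis at z = -1 (among the integer gridlines).
Fitting integer coefficients to these (and the overall shape) gives p.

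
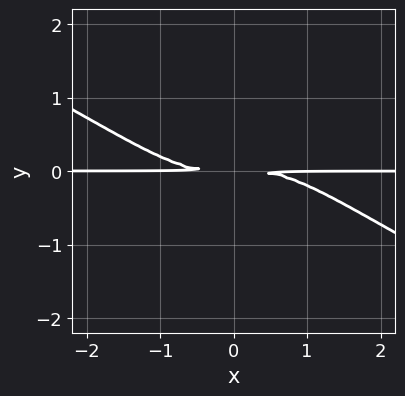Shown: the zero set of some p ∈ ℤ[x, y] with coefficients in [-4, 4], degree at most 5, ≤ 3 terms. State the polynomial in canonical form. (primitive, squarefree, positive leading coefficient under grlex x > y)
x^3*y + 2*x^2*y^2 + 3*y^2

First, deg p = 4.
Then, against the integer gridlines: the visible x-axis segment lies entirely on the curve.
Finally, putting this together gives p.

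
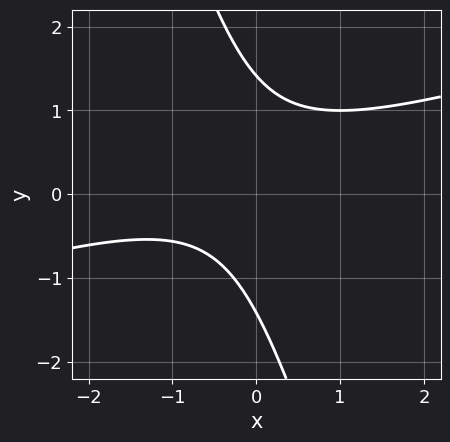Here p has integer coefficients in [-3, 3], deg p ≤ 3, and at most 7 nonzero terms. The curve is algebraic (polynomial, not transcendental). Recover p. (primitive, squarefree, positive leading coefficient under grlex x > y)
x^2 - 3*x*y - y^2 + x + 2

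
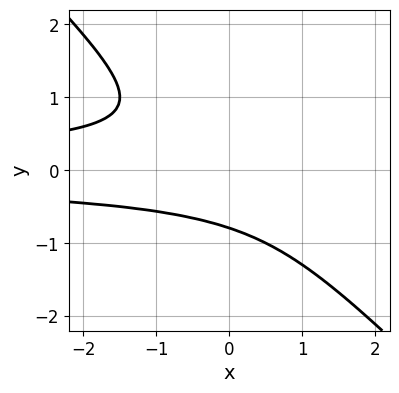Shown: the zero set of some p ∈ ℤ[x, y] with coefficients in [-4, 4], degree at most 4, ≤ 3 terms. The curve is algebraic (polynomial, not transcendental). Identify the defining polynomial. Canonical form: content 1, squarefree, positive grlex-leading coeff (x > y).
2*x*y^2 + 2*y^3 + 1

Degree: the shape is more complex than any degree-2 curve, so deg p = 3.
Reading off the gridlines: it misses every integer gridline on the x-axis.
The integer polynomial consistent with all of this is the stated p.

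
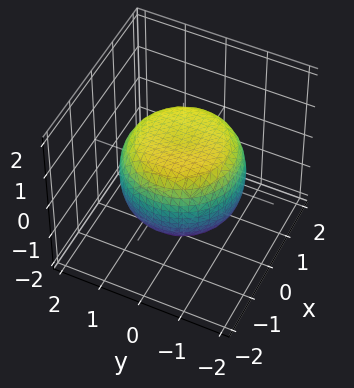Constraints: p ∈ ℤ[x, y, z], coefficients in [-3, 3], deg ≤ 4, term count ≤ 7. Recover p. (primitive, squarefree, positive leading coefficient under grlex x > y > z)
1. Degree: a generic line meets the surface in up to 4 points, so deg p = 4.
2. Symmetries: the surface is invariant under rotation about z: p = q(x² + y², z).
3. Checking where it meets the axes: among the integer gridlines, it crosses the z-axis at z ∈ {-1, 1}; a circular section at z = 0 has radius between 1 and 2.
4. Together with the visible shape, these determine p as stated.

x^4 + 2*x^2*y^2 + y^4 - x^2 - y^2 + 2*z^2 - 2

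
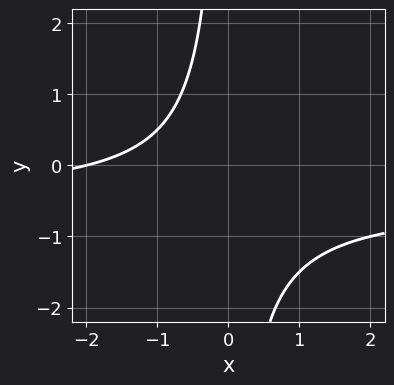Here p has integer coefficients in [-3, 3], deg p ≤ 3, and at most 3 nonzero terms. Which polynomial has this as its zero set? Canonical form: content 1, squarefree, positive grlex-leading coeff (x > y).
Degree: a generic line meets the curve in up to 2 points, so deg p = 2.
Checking where it meets the axes: it misses every integer gridline on the y-axis; it meets the x-axis at x = -2 (among the integer gridlines).
The integer polynomial consistent with all of this is the stated p.

2*x*y + x + 2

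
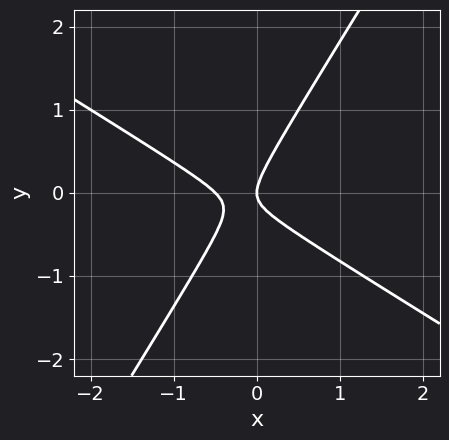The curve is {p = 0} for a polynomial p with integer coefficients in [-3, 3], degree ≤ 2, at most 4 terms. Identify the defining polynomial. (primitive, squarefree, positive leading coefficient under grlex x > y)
2*x^2 + 2*x*y - 2*y^2 + x

(a) Degree: a generic line meets the curve in up to 2 points, so deg p = 2.
(b) Reading off the gridlines: it meets the y-axis at y = 0 (among the integer gridlines); one x-axis crossing is at x = 0.
(c) These observations pin down the coefficients.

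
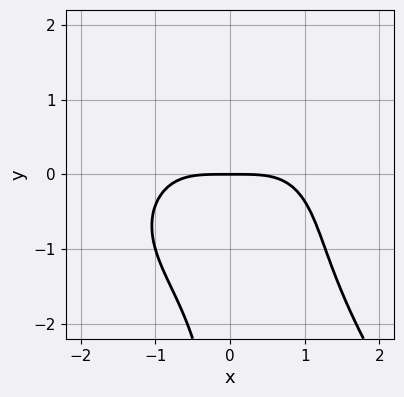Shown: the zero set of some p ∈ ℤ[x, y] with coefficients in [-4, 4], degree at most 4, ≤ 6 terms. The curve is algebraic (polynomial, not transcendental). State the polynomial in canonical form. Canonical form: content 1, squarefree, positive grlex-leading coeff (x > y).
x^4 + x^2*y^2 + x*y^3 + 3*y

1. The degree is 4 — a generic line meets the curve in up to 4 points.
2. Observable constraints: it crosses the y-axis at the gridline y = 0; it crosses the x-axis at the gridline x = 0.
3. Matching integer coefficients to the picture gives p.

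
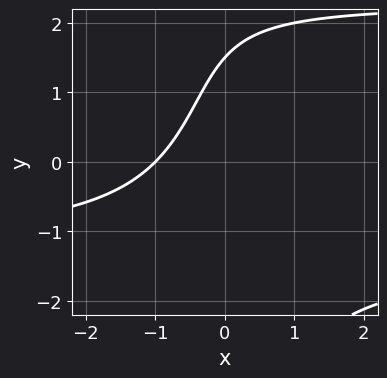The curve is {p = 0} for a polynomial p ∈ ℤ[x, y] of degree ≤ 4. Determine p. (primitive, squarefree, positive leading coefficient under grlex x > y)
First, degree: no degree-2 curve has this shape, so deg p = 3.
Next, from the visible intercepts: it meets the x-axis at x = -1 (among the integer gridlines).
Finally, solving for integer coefficients yields p as stated.

x*y^2 - x*y - 3*x + 2*y - 3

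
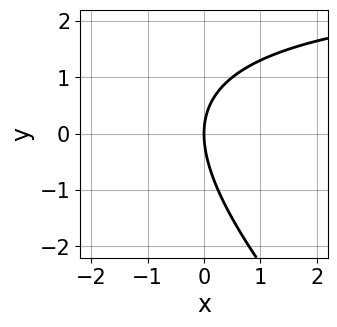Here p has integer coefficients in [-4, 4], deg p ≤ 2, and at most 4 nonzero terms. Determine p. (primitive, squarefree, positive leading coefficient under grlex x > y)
x*y + y^2 - 3*x

Degree: the shape is more complex than any degree-1 curve, so deg p = 2.
From the axis intercepts and sections: one y-axis crossing is at y = 0; it crosses the x-axis at the gridline x = 0.
Assembling these constraints gives the stated polynomial.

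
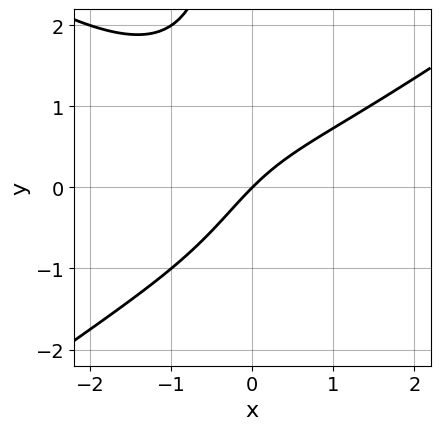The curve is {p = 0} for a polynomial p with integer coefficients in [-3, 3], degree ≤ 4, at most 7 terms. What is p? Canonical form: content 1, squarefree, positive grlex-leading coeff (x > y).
(a) Degree: no degree-2 curve has this shape, so deg p = 3.
(b) From the visible intercepts: it meets the x-axis at x = 0 (among the integer gridlines); it meets the y-axis at y = 0 (among the integer gridlines).
(c) Together with the visible shape, these determine p as stated.

x^3 - 2*x*y^2 - x*y + 3*x - 3*y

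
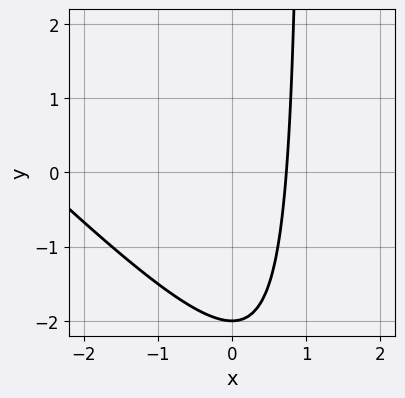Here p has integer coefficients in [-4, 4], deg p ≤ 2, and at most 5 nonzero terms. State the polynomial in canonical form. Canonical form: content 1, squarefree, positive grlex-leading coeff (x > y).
x^2 + x*y + 2*x - y - 2

First, degree: a generic line meets the curve in up to 2 points, so deg p = 2.
Next, reading off the gridlines: it crosses the y-axis at the gridline y = -2.
Finally, the integer polynomial consistent with all of this is the stated p.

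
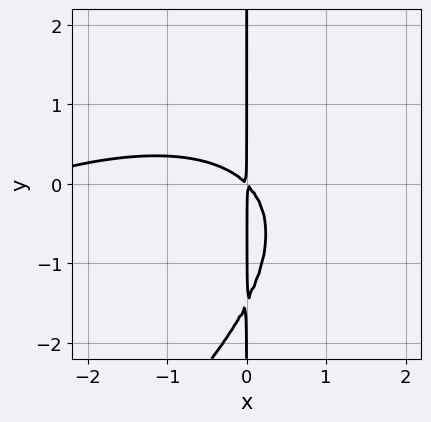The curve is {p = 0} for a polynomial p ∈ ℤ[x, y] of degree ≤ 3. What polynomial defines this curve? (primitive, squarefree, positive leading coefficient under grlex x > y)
First, deg p = 3.
Next, from the visible intercepts: every point of the y-axis in the box is on the curve.
Finally, solving for integer coefficients yields p as stated.

x^3 - 2*x^2*y + 2*x*y^2 + 3*x^2 + 3*x*y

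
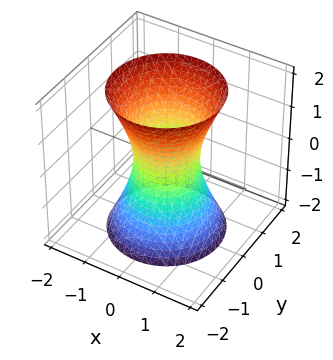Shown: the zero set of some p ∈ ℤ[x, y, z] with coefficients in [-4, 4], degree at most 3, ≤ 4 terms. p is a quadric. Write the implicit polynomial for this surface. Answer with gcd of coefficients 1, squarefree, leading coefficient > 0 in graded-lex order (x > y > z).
First, deg p = 2. An hourglass — one-sheet hyperboloid; a quadric.
Then, symmetry: the surface is invariant under rotation about z: p = q(x² + y², z); the z ↦ −z reflection is a symmetry, so z appears only in even powers.
Then, checking where it meets the axes: a circular section at z = 2 has radius between 1 and 2; no z-intercept at any integer in the box.
Finally, matching integer coefficients to the picture gives p.

3*x^2 + 3*y^2 - z^2 - 2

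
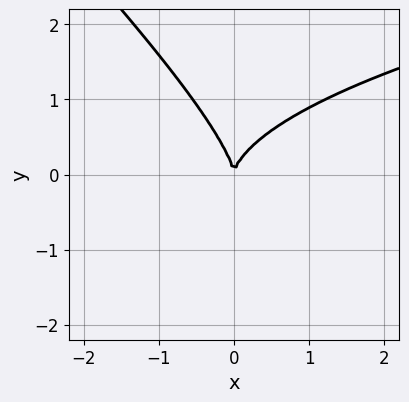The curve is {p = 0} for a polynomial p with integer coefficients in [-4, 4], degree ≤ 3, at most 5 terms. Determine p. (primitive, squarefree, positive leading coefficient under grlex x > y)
First, degree: no degree-2 curve has this shape, so deg p = 3.
Next, checking where it meets the axes: one y-axis crossing is at y = 0; it crosses the x-axis at the gridline x = 0.
Finally, together with the visible shape, these determine p as stated.

2*x*y^2 + 2*y^3 - 3*x^2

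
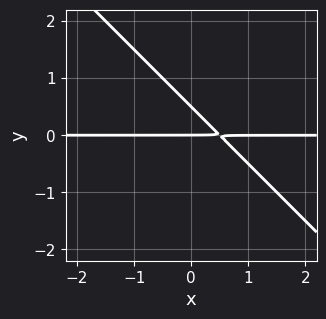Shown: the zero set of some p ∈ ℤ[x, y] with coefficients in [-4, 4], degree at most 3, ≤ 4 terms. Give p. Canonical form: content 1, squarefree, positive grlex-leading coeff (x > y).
deg p = 2. A generic line meets the curve in up to 2 points.
From the visible intercepts: the visible x-axis segment lies entirely on the curve; it crosses the y-axis at the gridline y = 0.
These observations pin down the coefficients.

2*x*y + 2*y^2 - y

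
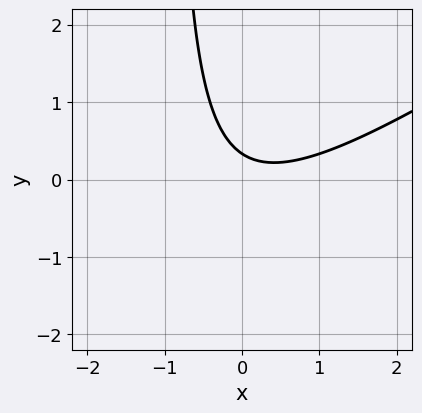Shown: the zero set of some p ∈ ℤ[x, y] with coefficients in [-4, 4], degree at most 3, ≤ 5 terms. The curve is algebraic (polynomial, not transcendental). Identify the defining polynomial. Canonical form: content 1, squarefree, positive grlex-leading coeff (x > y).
2*x^2 - 3*x*y - x - 3*y + 1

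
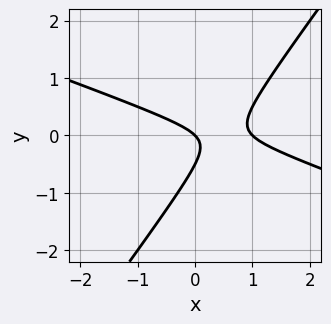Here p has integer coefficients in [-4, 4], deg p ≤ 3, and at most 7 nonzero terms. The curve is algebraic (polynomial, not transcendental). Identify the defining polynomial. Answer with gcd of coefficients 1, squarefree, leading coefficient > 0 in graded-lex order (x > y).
x^2 + 2*x*y - 2*y^2 - x - y

(a) Degree: no degree-1 curve has this shape, so deg p = 2.
(b) Observable constraints: it meets the y-axis at y = 0 (among the integer gridlines); the x-axis gridline crossings are at x ∈ {0, 1}.
(c) The integer polynomial consistent with all of this is the stated p.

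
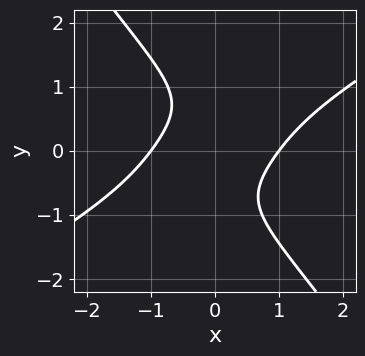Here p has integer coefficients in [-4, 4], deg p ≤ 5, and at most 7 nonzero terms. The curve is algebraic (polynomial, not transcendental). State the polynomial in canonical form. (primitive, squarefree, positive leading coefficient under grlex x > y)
(a) Degree: the shape is more complex than any degree-3 curve, so deg p = 4.
(b) Against the integer gridlines: the curve avoids every integer y-axis point in the box; among the integer gridlines, it crosses the x-axis at x ∈ {-1, 1}.
(c) Putting this together gives p.

2*x^4 - 3*x^3*y - 2*y^4 - 3*x*y - 2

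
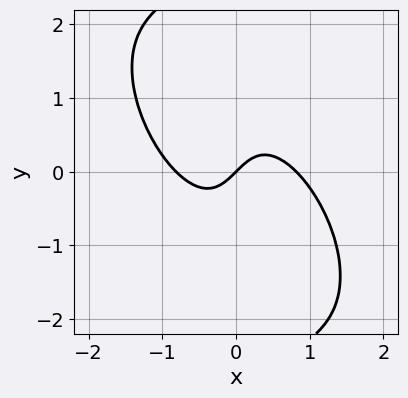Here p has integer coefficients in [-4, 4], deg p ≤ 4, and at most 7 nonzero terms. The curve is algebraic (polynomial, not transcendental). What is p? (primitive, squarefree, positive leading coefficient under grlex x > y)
3*x^3 + 3*x^2*y + 2*x*y^2 - 2*x + 2*y

First, deg p = 3. A generic line meets the curve in up to 3 points.
Then, against the integer gridlines: it meets the y-axis at y = 0 (among the integer gridlines); one x-axis crossing is at x = 0.
Finally, these observations pin down the coefficients.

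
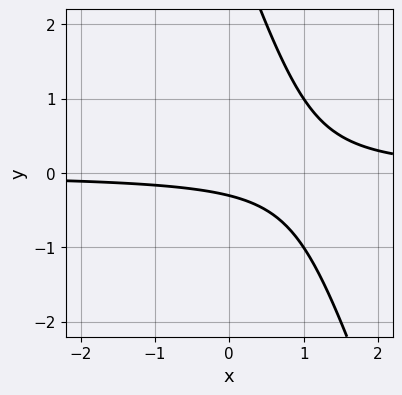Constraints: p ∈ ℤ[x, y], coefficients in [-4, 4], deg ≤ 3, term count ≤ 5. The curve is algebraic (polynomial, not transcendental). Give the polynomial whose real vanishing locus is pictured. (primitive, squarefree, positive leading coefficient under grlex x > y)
3*x*y + y^2 - 3*y - 1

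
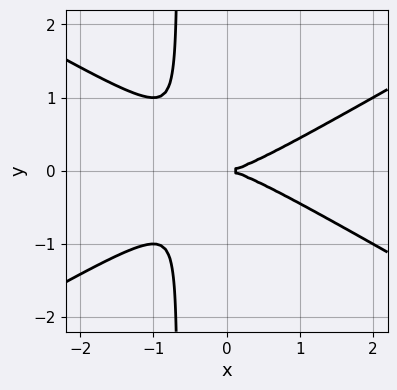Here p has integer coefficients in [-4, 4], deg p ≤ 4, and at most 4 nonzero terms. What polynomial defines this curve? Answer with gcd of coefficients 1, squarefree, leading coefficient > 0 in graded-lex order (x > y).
1. Degree: no degree-2 curve has this shape, so deg p = 3.
2. Symmetries: the y ↦ −y reflection is a symmetry, so y appears only in even powers.
3. Checking where it meets the axes: it meets the y-axis at y = 0 (among the integer gridlines); it crosses the x-axis at the gridline x = 0.
4. Assembling these constraints gives the stated polynomial.

x^3 - 3*x*y^2 - 2*y^2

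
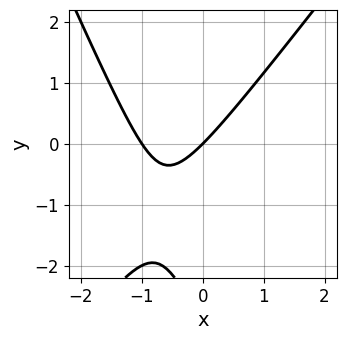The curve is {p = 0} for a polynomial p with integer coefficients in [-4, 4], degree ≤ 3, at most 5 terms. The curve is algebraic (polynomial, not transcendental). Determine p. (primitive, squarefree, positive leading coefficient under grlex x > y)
First, the degree is 2 — no degree-1 curve has this shape.
Then, from the visible intercepts: it meets the y-axis at y = 0 (among the integer gridlines); among the integer gridlines, it crosses the x-axis at x ∈ {-1, 0}.
Finally, matching integer coefficients to the picture gives p.

3*x^2 - x*y - y^2 + 3*x - 3*y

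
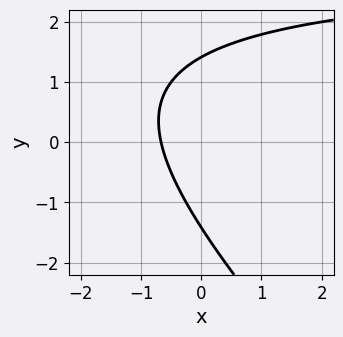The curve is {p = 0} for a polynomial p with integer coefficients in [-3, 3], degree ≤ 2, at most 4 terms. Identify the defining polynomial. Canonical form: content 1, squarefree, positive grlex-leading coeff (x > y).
First, the degree is 2 — no degree-1 curve has this shape.
Finally, solving for integer coefficients yields p as stated.

x*y + y^2 - 3*x - 2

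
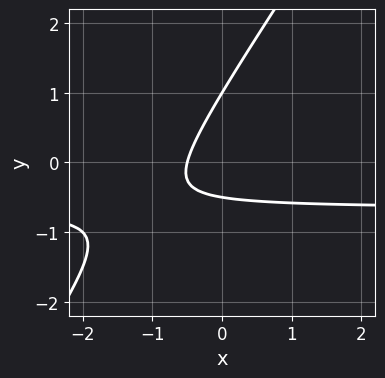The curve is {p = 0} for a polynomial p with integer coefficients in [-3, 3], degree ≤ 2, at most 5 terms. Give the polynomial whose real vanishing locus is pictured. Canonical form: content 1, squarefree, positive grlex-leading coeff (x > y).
1. Degree: the shape is more complex than any degree-1 curve, so deg p = 2.
2. Observable constraints: it meets the y-axis at y = 1 (among the integer gridlines).
3. Fitting integer coefficients to these (and the overall shape) gives p.

3*x*y - 2*y^2 + 2*x + y + 1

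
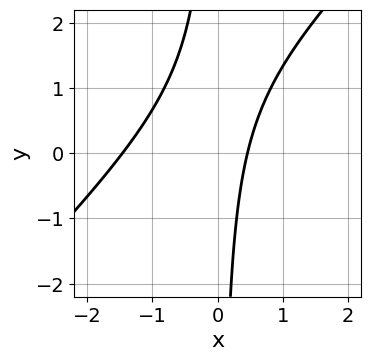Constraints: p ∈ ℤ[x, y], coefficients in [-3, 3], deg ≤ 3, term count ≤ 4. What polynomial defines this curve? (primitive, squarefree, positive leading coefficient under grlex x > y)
3*x^2 - 3*x*y + 3*x - 2

The degree is 2 — the shape is more complex than any degree-1 curve.
Against the integer gridlines: it misses every integer gridline on the y-axis.
Assembling these constraints gives the stated polynomial.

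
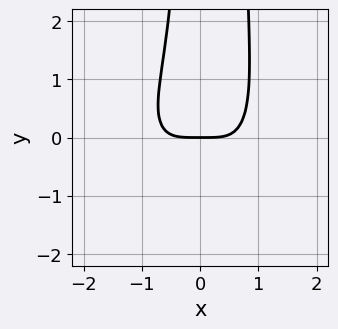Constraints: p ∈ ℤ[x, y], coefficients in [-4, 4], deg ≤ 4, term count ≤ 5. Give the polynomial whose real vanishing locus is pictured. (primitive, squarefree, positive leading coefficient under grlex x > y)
2*x^4 + 2*x^2*y^2 + 2*x^2*y - x*y^2 - 3*y

Degree: no degree-3 curve has this shape, so deg p = 4.
From the axis intercepts and sections: one x-axis crossing is at x = 0; it meets the y-axis at y = 0 (among the integer gridlines).
Putting this together gives p.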